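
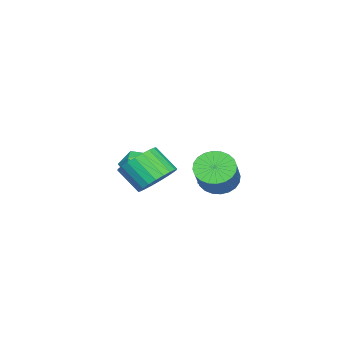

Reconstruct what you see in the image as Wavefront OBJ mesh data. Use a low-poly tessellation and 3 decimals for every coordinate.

v -1.081 -3.487 0.411
v -0.523 -4.148 0.821
v -2.197 -3.792 1.439
v -1.639 -4.453 1.849
v -1.416 -3.525 1.922
v -0.726 -3.337 1.286
v -1.994 -4.603 0.974
v -1.304 -4.415 0.338
v -1.087 -4.837 1.169
v -0.73 -4.171 1.755
v -1.99 -3.769 0.505
v -1.633 -3.103 1.091
v -2.067 -0.333 0.637
v -1.829 -0.907 1.201
v -1.992 0.354 1.303
v -1.753 -0.221 1.868
v -0.787 -0.139 0.292
v -0.548 -0.714 0.857
v -0.711 0.547 0.959
v -0.473 -0.027 1.523
v 1.658 1.175 2.319
v 2.165 0.498 1.933
v 3.63 0.889 3.175
v 3.122 1.565 3.561
v 2.262 0.783 1.73
v 3.726 1.174 2.972
v 2.266 1.128 1.617
v 3.73 1.518 2.859
v 2.177 1.48 1.61
v 3.642 1.87 2.853
v 2.01 1.785 1.712
v 3.474 2.176 2.954
v 1.789 1.998 1.906
v 3.253 2.388 3.148
v 1.547 2.085 2.163
v 3.012 2.475 3.405
v 1.323 2.033 2.443
v 2.788 2.424 3.686
v 1.15 1.851 2.705
v 2.615 2.242 3.947
v 1.054 1.566 2.908
v 2.518 1.957 4.15
v 1.05 1.222 3.021
v 2.514 1.612 4.263
v 1.138 0.87 3.027
v 2.603 1.26 4.27
v 1.306 0.564 2.926
v 2.77 0.955 4.168
v 1.527 0.352 2.732
v 2.991 0.742 3.974
v 1.768 0.265 2.475
v 3.233 0.655 3.717
v 1.992 0.316 2.194
v 3.457 0.707 3.437
v 0.139 -2.324 1.018
v 1.07 -2.008 1.466
v 0.911 -3.099 2.569
v -0.019 -3.416 2.122
v 0.794 -1.762 1.668
v 0.635 -2.854 2.772
v 0.418 -1.603 1.772
v 0.259 -2.694 2.875
v -0 -1.553 1.761
v -0.159 -2.644 2.865
v -0.397 -1.621 1.637
v -0.556 -2.712 2.74
v -0.713 -1.795 1.419
v -0.872 -2.887 2.522
v -0.898 -2.051 1.14
v -1.057 -3.142 2.243
v -0.926 -2.348 0.842
v -1.085 -3.439 1.945
v -0.791 -2.641 0.571
v -0.95 -3.732 1.674
v -0.515 -2.886 0.368
v -0.674 -3.978 1.472
v -0.139 -3.046 0.265
v -0.298 -4.137 1.368
v 0.279 -3.096 0.275
v 0.12 -4.187 1.379
v 0.676 -3.028 0.4
v 0.517 -4.119 1.503
v 0.992 -2.853 0.618
v 0.833 -3.945 1.721
v 1.177 -2.598 0.897
v 1.018 -3.689 2
v 1.205 -2.301 1.195
v 1.046 -3.392 2.298
f 1 12 6
f 1 6 2
f 1 2 8
f 1 8 11
f 1 11 12
f 2 6 10
f 6 12 5
f 12 11 3
f 11 8 7
f 8 2 9
f 4 10 5
f 4 5 3
f 4 3 7
f 4 7 9
f 4 9 10
f 5 10 6
f 3 5 12
f 7 3 11
f 9 7 8
f 10 9 2
f 14 16 13
f 17 14 13
f 13 16 15
f 15 17 13
f 14 20 16
f 18 14 17
f 18 20 14
f 16 20 15
f 19 17 15
f 15 20 19
f 19 18 17
f 20 18 19
f 22 21 25
f 22 25 23
f 23 25 26
f 23 26 24
f 25 21 27
f 25 27 26
f 26 27 28
f 26 28 24
f 27 21 29
f 27 29 28
f 28 29 30
f 28 30 24
f 29 21 31
f 29 31 30
f 30 31 32
f 30 32 24
f 31 21 33
f 31 33 32
f 32 33 34
f 32 34 24
f 33 21 35
f 33 35 34
f 34 35 36
f 34 36 24
f 35 21 37
f 35 37 36
f 36 37 38
f 36 38 24
f 37 21 39
f 37 39 38
f 38 39 40
f 38 40 24
f 39 21 41
f 39 41 40
f 40 41 42
f 40 42 24
f 41 21 43
f 41 43 42
f 42 43 44
f 42 44 24
f 43 21 45
f 43 45 44
f 44 45 46
f 44 46 24
f 45 21 47
f 45 47 46
f 46 47 48
f 46 48 24
f 47 21 49
f 47 49 48
f 48 49 50
f 48 50 24
f 49 21 51
f 49 51 50
f 50 51 52
f 50 52 24
f 51 21 53
f 51 53 52
f 52 53 54
f 52 54 24
f 53 21 22
f 53 22 54
f 54 22 23
f 54 23 24
f 56 55 59
f 56 59 57
f 57 59 60
f 57 60 58
f 59 55 61
f 59 61 60
f 60 61 62
f 60 62 58
f 61 55 63
f 61 63 62
f 62 63 64
f 62 64 58
f 63 55 65
f 63 65 64
f 64 65 66
f 64 66 58
f 65 55 67
f 65 67 66
f 66 67 68
f 66 68 58
f 67 55 69
f 67 69 68
f 68 69 70
f 68 70 58
f 69 55 71
f 69 71 70
f 70 71 72
f 70 72 58
f 71 55 73
f 71 73 72
f 72 73 74
f 72 74 58
f 73 55 75
f 73 75 74
f 74 75 76
f 74 76 58
f 75 55 77
f 75 77 76
f 76 77 78
f 76 78 58
f 77 55 79
f 77 79 78
f 78 79 80
f 78 80 58
f 79 55 81
f 79 81 80
f 80 81 82
f 80 82 58
f 81 55 83
f 81 83 82
f 82 83 84
f 82 84 58
f 83 55 85
f 83 85 84
f 84 85 86
f 84 86 58
f 85 55 87
f 85 87 86
f 86 87 88
f 86 88 58
f 87 55 56
f 87 56 88
f 88 56 57
f 88 57 58



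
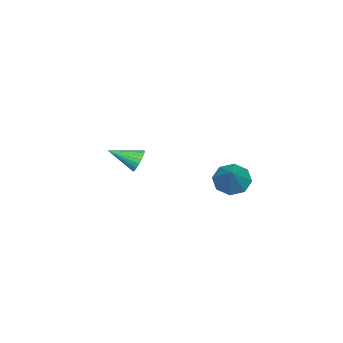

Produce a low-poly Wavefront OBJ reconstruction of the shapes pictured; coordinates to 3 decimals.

v 2.843 2.833 2.468
v 3.371 2.942 1.876
v 4.037 3.267 3.612
v 3.058 3.452 2.009
v 2.62 3.599 2.41
v 2.312 3.297 2.845
v 2.316 2.723 3.059
v 2.629 2.214 2.926
v 3.067 2.067 2.525
v 3.374 2.369 2.09
v 1.038 -1.971 1.49
v 1.243 -1.681 1.974
v 1.422 -3.209 2.07
v 1.02 -1.721 2.036
v 0.801 -1.799 2.014
v 0.617 -1.904 1.912
v 0.498 -2.018 1.746
v 0.461 -2.125 1.542
v 0.512 -2.209 1.329
v 0.643 -2.257 1.141
v 0.834 -2.26 1.006
v 1.057 -2.22 0.945
v 1.276 -2.142 0.967
v 1.46 -2.038 1.068
v 1.579 -1.923 1.234
v 1.616 -1.816 1.439
v 1.565 -1.732 1.652
v 1.434 -1.685 1.84
f 2 1 4
f 2 4 3
f 4 1 5
f 4 5 3
f 5 1 6
f 5 6 3
f 6 1 7
f 6 7 3
f 7 1 8
f 7 8 3
f 8 1 9
f 8 9 3
f 9 1 10
f 9 10 3
f 10 1 2
f 10 2 3
f 12 11 14
f 12 14 13
f 14 11 15
f 14 15 13
f 15 11 16
f 15 16 13
f 16 11 17
f 16 17 13
f 17 11 18
f 17 18 13
f 18 11 19
f 18 19 13
f 19 11 20
f 19 20 13
f 20 11 21
f 20 21 13
f 21 11 22
f 21 22 13
f 22 11 23
f 22 23 13
f 23 11 24
f 23 24 13
f 24 11 25
f 24 25 13
f 25 11 26
f 25 26 13
f 26 11 27
f 26 27 13
f 27 11 28
f 27 28 13
f 28 11 12
f 28 12 13



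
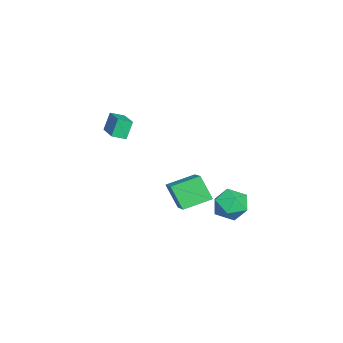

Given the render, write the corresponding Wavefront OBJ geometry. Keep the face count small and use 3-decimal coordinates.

v 2.654 -1.544 -1.15
v 4.455 -0.868 -0.19
v 1.807 -0.05 -0.611
v 3.608 0.625 0.349
v 3.132 -0.745 -2.609
v 4.933 -0.07 -1.649
v 2.285 0.748 -2.07
v 4.086 1.424 -1.11
v 3.164 -4.941 3.188
v 2.721 -4.672 4.314
v 2.857 -4.186 2.886
v 2.413 -3.916 4.012
v 4.867 -4.064 3.648
v 4.423 -3.794 4.774
v 4.559 -3.308 3.346
v 4.116 -3.039 4.472
v -0.658 1.786 -3.561
v -0.004 2.641 -3.01
v 0.984 0.959 -4.23
v 1.638 1.814 -3.679
v 1.045 0.989 -3.022
v 0.03 1.501 -2.609
v 0.95 2.099 -4.631
v -0.065 2.611 -4.218
v 0.99 2.834 -3.671
v 1.049 2.148 -2.677
v -0.069 1.452 -4.563
v -0.01 0.766 -3.569
f 2 4 1
f 5 2 1
f 1 4 3
f 3 5 1
f 2 8 4
f 6 2 5
f 6 8 2
f 4 8 3
f 7 5 3
f 3 8 7
f 7 6 5
f 8 6 7
f 10 12 9
f 13 10 9
f 9 12 11
f 11 13 9
f 10 16 12
f 14 10 13
f 14 16 10
f 12 16 11
f 15 13 11
f 11 16 15
f 15 14 13
f 16 14 15
f 17 28 22
f 17 22 18
f 17 18 24
f 17 24 27
f 17 27 28
f 18 22 26
f 22 28 21
f 28 27 19
f 27 24 23
f 24 18 25
f 20 26 21
f 20 21 19
f 20 19 23
f 20 23 25
f 20 25 26
f 21 26 22
f 19 21 28
f 23 19 27
f 25 23 24
f 26 25 18



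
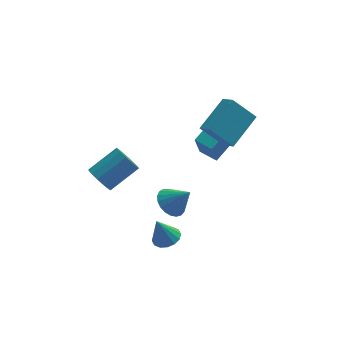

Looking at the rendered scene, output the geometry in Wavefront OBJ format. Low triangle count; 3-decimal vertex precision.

v 1.665 1.297 0.832
v 2.022 0.581 1.327
v 2.945 2.589 1.778
v 3.302 1.873 2.272
v 2.778 1.047 -0.332
v 3.135 0.331 0.162
v 4.058 2.339 0.613
v 4.415 1.623 1.108
v -0.369 -2.548 -3.621
v 0.301 -2.595 -3.392
v -0.831 -2.592 -2.279
v 0.23 -2.234 -3.405
v -0.002 -1.958 -3.475
v -0.332 -1.84 -3.585
v -0.672 -1.911 -3.704
v -0.932 -2.153 -3.801
v -1.04 -2.501 -3.85
v -0.969 -2.861 -3.837
v -0.737 -3.137 -3.767
v -0.407 -3.256 -3.657
v -0.067 -3.184 -3.538
v 0.193 -2.943 -3.441
v 2.628 2.17 -2.538
v 2.269 1.354 -0.872
v 1.897 2.845 -2.365
v 1.538 2.029 -0.699
v 3.922 3.351 -1.681
v 3.563 2.535 -0.015
v 3.191 4.026 -1.508
v 2.832 3.21 0.158
v -0.065 -1.855 -1.679
v 0.414 -1.194 -1.827
v 0.765 -2.225 -0.641
v 0.187 -1.068 -1.6
v -0.084 -1.078 -1.386
v -0.352 -1.223 -1.224
v -0.57 -1.476 -1.14
v -0.701 -1.796 -1.149
v -0.722 -2.125 -1.25
v -0.63 -2.408 -1.425
v -0.439 -2.595 -1.644
v -0.185 -2.654 -1.869
v 0.091 -2.575 -2.061
v 0.339 -2.371 -2.187
v 0.518 -2.078 -2.226
v 0.596 -1.746 -2.169
v 0.559 -1.434 -2.028
v -3 3.047 -4.247
v -2.51 2.878 -4.869
v -1.05 3.524 -3.896
v -1.54 3.693 -3.273
v -2.64 3.271 -4.936
v -1.179 3.917 -3.963
v -2.866 3.605 -4.819
v -1.405 4.25 -3.845
v -3.127 3.788 -4.548
v -1.667 4.434 -3.574
v -3.355 3.773 -4.196
v -1.895 4.419 -3.223
v -3.488 3.564 -3.858
v -2.028 4.21 -2.885
v -3.49 3.216 -3.624
v -2.03 3.862 -2.651
v -3.361 2.823 -3.557
v -1.9 3.469 -2.584
v -3.135 2.49 -3.675
v -1.674 3.135 -2.701
v -2.873 2.306 -3.946
v -1.413 2.952 -2.972
v -2.645 2.321 -4.297
v -1.185 2.967 -3.324
v -2.512 2.53 -4.635
v -1.052 3.176 -3.662
f 2 4 1
f 5 2 1
f 1 4 3
f 3 5 1
f 2 8 4
f 6 2 5
f 6 8 2
f 4 8 3
f 7 5 3
f 3 8 7
f 7 6 5
f 8 6 7
f 10 9 12
f 10 12 11
f 12 9 13
f 12 13 11
f 13 9 14
f 13 14 11
f 14 9 15
f 14 15 11
f 15 9 16
f 15 16 11
f 16 9 17
f 16 17 11
f 17 9 18
f 17 18 11
f 18 9 19
f 18 19 11
f 19 9 20
f 19 20 11
f 20 9 21
f 20 21 11
f 21 9 22
f 21 22 11
f 22 9 10
f 22 10 11
f 24 26 23
f 27 24 23
f 23 26 25
f 25 27 23
f 24 30 26
f 28 24 27
f 28 30 24
f 26 30 25
f 29 27 25
f 25 30 29
f 29 28 27
f 30 28 29
f 32 31 34
f 32 34 33
f 34 31 35
f 34 35 33
f 35 31 36
f 35 36 33
f 36 31 37
f 36 37 33
f 37 31 38
f 37 38 33
f 38 31 39
f 38 39 33
f 39 31 40
f 39 40 33
f 40 31 41
f 40 41 33
f 41 31 42
f 41 42 33
f 42 31 43
f 42 43 33
f 43 31 44
f 43 44 33
f 44 31 45
f 44 45 33
f 45 31 46
f 45 46 33
f 46 31 47
f 46 47 33
f 47 31 32
f 47 32 33
f 49 48 52
f 49 52 50
f 50 52 53
f 50 53 51
f 52 48 54
f 52 54 53
f 53 54 55
f 53 55 51
f 54 48 56
f 54 56 55
f 55 56 57
f 55 57 51
f 56 48 58
f 56 58 57
f 57 58 59
f 57 59 51
f 58 48 60
f 58 60 59
f 59 60 61
f 59 61 51
f 60 48 62
f 60 62 61
f 61 62 63
f 61 63 51
f 62 48 64
f 62 64 63
f 63 64 65
f 63 65 51
f 64 48 66
f 64 66 65
f 65 66 67
f 65 67 51
f 66 48 68
f 66 68 67
f 67 68 69
f 67 69 51
f 68 48 70
f 68 70 69
f 69 70 71
f 69 71 51
f 70 48 72
f 70 72 71
f 71 72 73
f 71 73 51
f 72 48 49
f 72 49 73
f 73 49 50
f 73 50 51



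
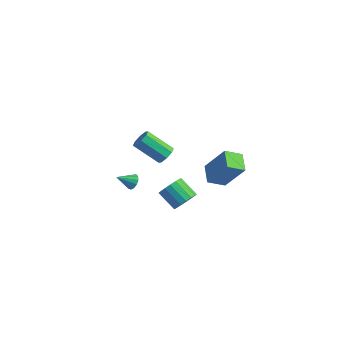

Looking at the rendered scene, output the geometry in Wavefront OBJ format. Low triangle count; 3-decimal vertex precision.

v 2.653 1.834 -0.357
v 3.85 2.19 1.442
v 3.21 2.767 -0.912
v 4.407 3.123 0.887
v 3.573 1.017 -0.807
v 4.77 1.373 0.992
v 4.13 1.95 -1.362
v 5.327 2.306 0.437
v -2.678 4.355 -3.692
v -2.216 4.376 -3.153
v -3.681 3.645 -1.869
v -4.142 3.625 -2.408
v -2.494 4.84 -3.206
v -3.959 4.109 -1.923
v -2.88 5.02 -3.544
v -4.345 4.289 -2.261
v -3.147 4.811 -3.968
v -4.612 4.08 -2.685
v -3.139 4.335 -4.231
v -4.604 3.604 -2.947
v -2.861 3.871 -4.177
v -4.326 3.14 -2.894
v -2.475 3.691 -3.839
v -3.94 2.96 -2.556
v -2.208 3.9 -3.415
v -3.673 3.169 -2.132
v -1.012 -0.392 -2.43
v -0.806 -0.159 -1.952
v -1.548 -1.228 -1.79
v -1.09 -0.019 -2.006
v -1.349 0.003 -2.194
v -1.501 -0.101 -2.458
v -1.498 -0.297 -2.712
v -1.341 -0.524 -2.876
v -1.08 -0.709 -2.899
v -0.797 -0.793 -2.773
v -0.582 -0.751 -2.537
v -0.504 -0.594 -2.268
v -0.588 -0.374 -2.05
v 1.415 1.55 -4.126
v 1.85 1.112 -3.528
v 0.641 1.072 -2.676
v 0.205 1.51 -3.274
v 1.91 1.505 -3.425
v 0.701 1.466 -2.572
v 1.857 1.91 -3.482
v 0.648 1.87 -2.63
v 1.702 2.231 -3.687
v 0.493 2.192 -2.835
v 1.481 2.397 -3.993
v 0.272 2.357 -3.14
v 1.245 2.368 -4.329
v 0.036 2.329 -3.476
v 1.048 2.152 -4.618
v -0.161 2.113 -3.766
v 0.935 1.798 -4.795
v -0.274 1.759 -3.943
v 0.932 1.387 -4.819
v -0.278 1.348 -3.967
v 1.039 1.013 -4.684
v -0.17 0.974 -3.831
v 1.232 0.763 -4.421
v 0.023 0.723 -3.569
v 1.468 0.692 -4.091
v 0.258 0.653 -3.238
v 1.691 0.818 -3.768
v 0.481 0.779 -2.916
f 2 4 1
f 5 2 1
f 1 4 3
f 3 5 1
f 2 8 4
f 6 2 5
f 6 8 2
f 4 8 3
f 7 5 3
f 3 8 7
f 7 6 5
f 8 6 7
f 10 9 13
f 10 13 11
f 11 13 14
f 11 14 12
f 13 9 15
f 13 15 14
f 14 15 16
f 14 16 12
f 15 9 17
f 15 17 16
f 16 17 18
f 16 18 12
f 17 9 19
f 17 19 18
f 18 19 20
f 18 20 12
f 19 9 21
f 19 21 20
f 20 21 22
f 20 22 12
f 21 9 23
f 21 23 22
f 22 23 24
f 22 24 12
f 23 9 25
f 23 25 24
f 24 25 26
f 24 26 12
f 25 9 10
f 25 10 26
f 26 10 11
f 26 11 12
f 28 27 30
f 28 30 29
f 30 27 31
f 30 31 29
f 31 27 32
f 31 32 29
f 32 27 33
f 32 33 29
f 33 27 34
f 33 34 29
f 34 27 35
f 34 35 29
f 35 27 36
f 35 36 29
f 36 27 37
f 36 37 29
f 37 27 38
f 37 38 29
f 38 27 39
f 38 39 29
f 39 27 28
f 39 28 29
f 41 40 44
f 41 44 42
f 42 44 45
f 42 45 43
f 44 40 46
f 44 46 45
f 45 46 47
f 45 47 43
f 46 40 48
f 46 48 47
f 47 48 49
f 47 49 43
f 48 40 50
f 48 50 49
f 49 50 51
f 49 51 43
f 50 40 52
f 50 52 51
f 51 52 53
f 51 53 43
f 52 40 54
f 52 54 53
f 53 54 55
f 53 55 43
f 54 40 56
f 54 56 55
f 55 56 57
f 55 57 43
f 56 40 58
f 56 58 57
f 57 58 59
f 57 59 43
f 58 40 60
f 58 60 59
f 59 60 61
f 59 61 43
f 60 40 62
f 60 62 61
f 61 62 63
f 61 63 43
f 62 40 64
f 62 64 63
f 63 64 65
f 63 65 43
f 64 40 66
f 64 66 65
f 65 66 67
f 65 67 43
f 66 40 41
f 66 41 67
f 67 41 42
f 67 42 43



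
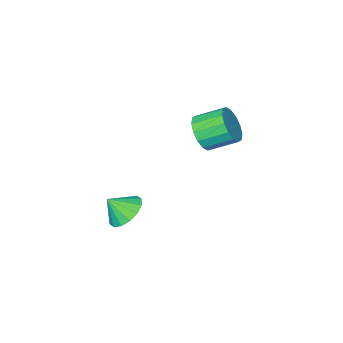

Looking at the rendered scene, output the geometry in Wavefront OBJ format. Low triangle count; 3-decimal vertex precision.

v -0.174 1.426 1.532
v 0.342 1.366 2.339
v -0.61 2.275 3.015
v -1.126 2.334 2.208
v 0.535 1.752 2.092
v -0.418 2.66 2.768
v 0.537 2.05 1.694
v -0.415 2.959 2.37
v 0.349 2.181 1.253
v -0.603 3.09 1.929
v 0.021 2.109 0.887
v -0.931 3.018 1.563
v -0.359 1.855 0.694
v -1.312 2.764 1.37
v -0.69 1.485 0.725
v -1.642 2.394 1.401
v -0.882 1.1 0.972
v -1.835 2.008 1.648
v -0.885 0.801 1.37
v -1.837 1.71 2.046
v -0.697 0.67 1.811
v -1.649 1.579 2.487
v -0.369 0.742 2.177
v -1.321 1.651 2.853
v 0.012 0.996 2.37
v -0.941 1.905 3.046
v 2.599 -0.441 -3.603
v 3.317 -0.659 -4.263
v 3.281 -0.879 -2.717
v 3.422 -0.177 -4.106
v 3.306 0.234 -3.813
v 3 0.464 -3.465
v 2.587 0.452 -3.153
v 2.177 0.2 -2.961
v 1.881 -0.224 -2.942
v 1.776 -0.706 -3.099
v 1.892 -1.117 -3.392
v 2.198 -1.347 -3.741
v 2.611 -1.334 -4.053
v 3.02 -1.083 -4.244
f 2 1 5
f 2 5 3
f 3 5 6
f 3 6 4
f 5 1 7
f 5 7 6
f 6 7 8
f 6 8 4
f 7 1 9
f 7 9 8
f 8 9 10
f 8 10 4
f 9 1 11
f 9 11 10
f 10 11 12
f 10 12 4
f 11 1 13
f 11 13 12
f 12 13 14
f 12 14 4
f 13 1 15
f 13 15 14
f 14 15 16
f 14 16 4
f 15 1 17
f 15 17 16
f 16 17 18
f 16 18 4
f 17 1 19
f 17 19 18
f 18 19 20
f 18 20 4
f 19 1 21
f 19 21 20
f 20 21 22
f 20 22 4
f 21 1 23
f 21 23 22
f 22 23 24
f 22 24 4
f 23 1 25
f 23 25 24
f 24 25 26
f 24 26 4
f 25 1 2
f 25 2 26
f 26 2 3
f 26 3 4
f 28 27 30
f 28 30 29
f 30 27 31
f 30 31 29
f 31 27 32
f 31 32 29
f 32 27 33
f 32 33 29
f 33 27 34
f 33 34 29
f 34 27 35
f 34 35 29
f 35 27 36
f 35 36 29
f 36 27 37
f 36 37 29
f 37 27 38
f 37 38 29
f 38 27 39
f 38 39 29
f 39 27 40
f 39 40 29
f 40 27 28
f 40 28 29



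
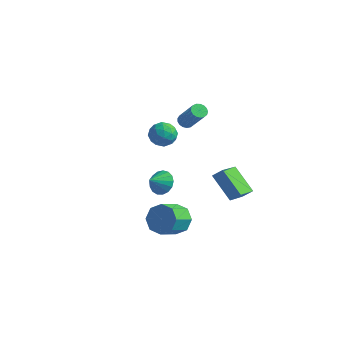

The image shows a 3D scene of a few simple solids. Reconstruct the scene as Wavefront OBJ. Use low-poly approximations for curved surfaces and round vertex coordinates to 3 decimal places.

v -0.351 3.054 1.483
v -0.004 3.455 1.305
v 1.279 3.088 2.978
v 0.931 2.686 3.157
v -0.175 3.585 1.465
v 1.107 3.217 3.138
v -0.387 3.593 1.629
v 0.896 3.226 3.302
v -0.59 3.478 1.76
v 0.692 3.11 3.433
v -0.739 3.265 1.827
v 0.543 2.898 3.5
v -0.799 3.004 1.816
v 0.483 2.637 3.489
v -0.757 2.755 1.728
v 0.526 2.387 3.402
v -0.621 2.574 1.585
v 0.662 2.206 3.258
v -0.424 2.502 1.418
v 0.859 2.135 3.091
v -0.21 2.557 1.266
v 1.073 2.19 2.939
v -0.028 2.726 1.164
v 1.254 2.359 2.837
v 0.079 2.97 1.135
v 1.362 2.603 2.808
v 0.088 3.233 1.186
v 1.371 2.866 2.859
v 1.495 -1.095 2.502
v 1.875 -1.507 3.251
v 0.205 -0.893 3.269
v 0.585 -1.305 4.018
v 0.891 -0.465 3.74
v 1.688 -0.59 3.266
v 0.392 -1.81 3.254
v 1.189 -1.935 2.78
v 1.194 -1.949 3.716
v 1.502 -1.118 4.016
v 0.578 -1.282 2.504
v 0.886 -0.451 2.804
v 1.798 -1.319 2.809
v 0.282 -1.081 3.711
v 0.461 -0.588 3.547
v 0.685 -0.83 3.987
v 1.688 -0.78 2.818
v 1.912 -1.022 3.258
v 1.333 -0.41 3.546
v 0.168 -1.378 3.262
v 0.392 -1.62 3.702
v 1.395 -1.57 2.533
v 1.619 -1.812 2.973
v 0.747 -1.99 2.974
v 1.621 -1.821 3.523
v 0.863 -1.702 3.973
v 0.749 -1.999 3.524
v 1.218 -2.072 3.246
v 1.803 -1.332 3.699
v 1.044 -1.213 4.15
v 1.224 -0.72 3.986
v 1.693 -0.793 3.708
v 1.402 -1.592 3.972
v 1.036 -1.187 2.37
v 0.277 -1.068 2.821
v 0.387 -1.607 2.812
v 0.856 -1.68 2.534
v 1.217 -0.698 2.547
v 0.459 -0.579 2.997
v 0.862 -0.328 3.274
v 1.331 -0.401 2.996
v 0.678 -0.808 2.548
v -1.254 1.737 -3.923
v -0.753 1.194 -4.504
v -1.466 0.743 -3.177
v -0.448 1.349 -4.211
v -0.328 1.593 -3.853
v -0.42 1.869 -3.51
v -0.704 2.116 -3.262
v -1.113 2.275 -3.166
v -1.555 2.312 -3.243
v -1.928 2.216 -3.476
v -2.147 2.011 -3.811
v -2.161 1.742 -4.172
v -1.968 1.473 -4.476
v -1.611 1.264 -4.653
v -1.173 1.163 -4.663
v 3.412 -3.106 -2.179
v 4.378 -3.387 -2.545
v 4.293 -4.794 -1.687
v 3.328 -4.514 -1.321
v 4.419 -2.963 -1.845
v 4.334 -4.371 -0.988
v 3.87 -2.623 -1.341
v 3.786 -4.031 -0.484
v 3.053 -2.566 -1.327
v 2.969 -3.974 -0.47
v 2.447 -2.826 -1.813
v 2.362 -4.233 -0.955
v 2.406 -3.249 -2.512
v 2.321 -4.657 -1.655
v 2.954 -3.589 -3.016
v 2.87 -4.997 -2.159
v 3.771 -3.646 -3.03
v 3.687 -5.054 -2.173
v 3.404 2.501 -3.992
v 1.768 2.909 -2.642
v 3.129 4.3 -4.869
v 1.493 4.708 -3.519
v 3.947 2.852 -3.441
v 2.311 3.26 -2.091
v 3.672 4.651 -4.318
v 2.036 5.059 -2.968
f 2 1 5
f 2 5 3
f 3 5 6
f 3 6 4
f 5 1 7
f 5 7 6
f 6 7 8
f 6 8 4
f 7 1 9
f 7 9 8
f 8 9 10
f 8 10 4
f 9 1 11
f 9 11 10
f 10 11 12
f 10 12 4
f 11 1 13
f 11 13 12
f 12 13 14
f 12 14 4
f 13 1 15
f 13 15 14
f 14 15 16
f 14 16 4
f 15 1 17
f 15 17 16
f 16 17 18
f 16 18 4
f 17 1 19
f 17 19 18
f 18 19 20
f 18 20 4
f 19 1 21
f 19 21 20
f 20 21 22
f 20 22 4
f 21 1 23
f 21 23 22
f 22 23 24
f 22 24 4
f 23 1 25
f 23 25 24
f 24 25 26
f 24 26 4
f 25 1 27
f 25 27 26
f 26 27 28
f 26 28 4
f 27 1 2
f 27 2 28
f 28 2 3
f 28 3 4
f 29 66 45
f 66 40 69
f 45 69 34
f 66 69 45
f 29 45 41
f 45 34 46
f 41 46 30
f 45 46 41
f 29 41 50
f 41 30 51
f 50 51 36
f 41 51 50
f 29 50 62
f 50 36 65
f 62 65 39
f 50 65 62
f 29 62 66
f 62 39 70
f 66 70 40
f 62 70 66
f 30 46 57
f 46 34 60
f 57 60 38
f 46 60 57
f 34 69 47
f 69 40 68
f 47 68 33
f 69 68 47
f 40 70 67
f 70 39 63
f 67 63 31
f 70 63 67
f 39 65 64
f 65 36 52
f 64 52 35
f 65 52 64
f 36 51 56
f 51 30 53
f 56 53 37
f 51 53 56
f 32 58 44
f 58 38 59
f 44 59 33
f 58 59 44
f 32 44 42
f 44 33 43
f 42 43 31
f 44 43 42
f 32 42 49
f 42 31 48
f 49 48 35
f 42 48 49
f 32 49 54
f 49 35 55
f 54 55 37
f 49 55 54
f 32 54 58
f 54 37 61
f 58 61 38
f 54 61 58
f 33 59 47
f 59 38 60
f 47 60 34
f 59 60 47
f 31 43 67
f 43 33 68
f 67 68 40
f 43 68 67
f 35 48 64
f 48 31 63
f 64 63 39
f 48 63 64
f 37 55 56
f 55 35 52
f 56 52 36
f 55 52 56
f 38 61 57
f 61 37 53
f 57 53 30
f 61 53 57
f 72 71 74
f 72 74 73
f 74 71 75
f 74 75 73
f 75 71 76
f 75 76 73
f 76 71 77
f 76 77 73
f 77 71 78
f 77 78 73
f 78 71 79
f 78 79 73
f 79 71 80
f 79 80 73
f 80 71 81
f 80 81 73
f 81 71 82
f 81 82 73
f 82 71 83
f 82 83 73
f 83 71 84
f 83 84 73
f 84 71 85
f 84 85 73
f 85 71 72
f 85 72 73
f 87 86 90
f 87 90 88
f 88 90 91
f 88 91 89
f 90 86 92
f 90 92 91
f 91 92 93
f 91 93 89
f 92 86 94
f 92 94 93
f 93 94 95
f 93 95 89
f 94 86 96
f 94 96 95
f 95 96 97
f 95 97 89
f 96 86 98
f 96 98 97
f 97 98 99
f 97 99 89
f 98 86 100
f 98 100 99
f 99 100 101
f 99 101 89
f 100 86 102
f 100 102 101
f 101 102 103
f 101 103 89
f 102 86 87
f 102 87 103
f 103 87 88
f 103 88 89
f 105 107 104
f 108 105 104
f 104 107 106
f 106 108 104
f 105 111 107
f 109 105 108
f 109 111 105
f 107 111 106
f 110 108 106
f 106 111 110
f 110 109 108
f 111 109 110



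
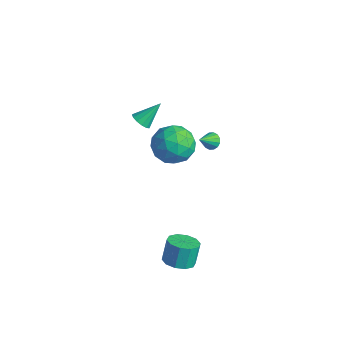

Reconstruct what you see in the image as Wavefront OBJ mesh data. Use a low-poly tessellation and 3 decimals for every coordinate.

v -3.006 0.699 0.186
v -2.55 0.406 0.392
v -2.774 1.741 1.154
v -2.435 0.601 0.156
v -2.502 0.826 -0.071
v -2.729 1.012 -0.216
v -3.043 1.098 -0.234
v -3.346 1.058 -0.118
v -3.541 0.904 0.095
v -3.566 0.685 0.336
v -3.413 0.471 0.53
v -3.131 0.329 0.615
v -2.809 0.305 0.563
v 0.26 0.47 1.555
v 1.287 0.663 1.972
v 0.333 -1.243 2.168
v 1.36 -1.05 2.585
v 0.462 -0.553 3.047
v 0.417 0.505 2.668
v 1.203 -1.085 1.472
v 1.158 -0.027 1.093
v 1.87 -0.298 1.921
v 1.412 0.031 2.894
v 0.208 -0.611 1.246
v -0.25 -0.282 2.219
v 0.767 0.717 1.71
v 0.853 -1.297 2.43
v 0.325 -1.005 2.702
v 0.929 -0.891 2.947
v 0.256 0.624 2.119
v 0.859 0.738 2.364
v 0.375 0.023 2.996
v 0.761 -1.318 1.776
v 1.364 -1.204 2.021
v 0.691 0.311 1.193
v 1.295 0.425 1.438
v 1.245 -0.603 1.144
v 1.713 0.265 1.925
v 1.756 -0.741 2.285
v 1.664 -0.762 1.631
v 1.637 -0.14 1.408
v 1.444 0.459 2.497
v 1.487 -0.548 2.857
v 0.959 -0.256 3.129
v 0.933 0.366 2.906
v 1.787 -0.106 2.467
v 0.133 -0.032 1.283
v 0.176 -1.039 1.643
v 0.687 -0.946 1.234
v 0.661 -0.324 1.011
v -0.136 0.161 1.855
v -0.093 -0.845 2.215
v -0.017 -0.44 2.732
v -0.044 0.182 2.509
v -0.167 -0.474 1.673
v -0.366 2.972 -0.738
v 0.035 2.804 -0.986
v -0.274 2.128 -0.022
v 0.13 2.966 -0.808
v 0.091 3.129 -0.611
v -0.069 3.25 -0.448
v -0.309 3.297 -0.363
v -0.564 3.256 -0.378
v -0.766 3.139 -0.49
v -0.861 2.977 -0.669
v -0.823 2.814 -0.866
v -0.662 2.693 -1.029
v -0.422 2.646 -1.114
v -0.167 2.687 -1.098
v 3.61 -2.153 -3.603
v 4.061 -2.733 -3.288
v 3.861 -2.288 -2.181
v 3.41 -1.707 -2.497
v 4.355 -2.349 -3.39
v 4.156 -1.903 -2.283
v 4.365 -1.89 -3.573
v 4.165 -1.444 -2.466
v 4.086 -1.531 -3.768
v 3.886 -1.086 -2.661
v 3.625 -1.41 -3.9
v 3.425 -0.964 -2.793
v 3.159 -1.572 -3.919
v 2.959 -1.127 -2.812
v 2.864 -1.957 -3.817
v 2.665 -1.511 -2.71
v 2.855 -2.416 -3.634
v 2.655 -1.97 -2.527
v 3.134 -2.774 -3.439
v 2.934 -2.329 -2.332
v 3.595 -2.896 -3.307
v 3.395 -2.45 -2.2
f 2 1 4
f 2 4 3
f 4 1 5
f 4 5 3
f 5 1 6
f 5 6 3
f 6 1 7
f 6 7 3
f 7 1 8
f 7 8 3
f 8 1 9
f 8 9 3
f 9 1 10
f 9 10 3
f 10 1 11
f 10 11 3
f 11 1 12
f 11 12 3
f 12 1 13
f 12 13 3
f 13 1 2
f 13 2 3
f 14 51 30
f 51 25 54
f 30 54 19
f 51 54 30
f 14 30 26
f 30 19 31
f 26 31 15
f 30 31 26
f 14 26 35
f 26 15 36
f 35 36 21
f 26 36 35
f 14 35 47
f 35 21 50
f 47 50 24
f 35 50 47
f 14 47 51
f 47 24 55
f 51 55 25
f 47 55 51
f 15 31 42
f 31 19 45
f 42 45 23
f 31 45 42
f 19 54 32
f 54 25 53
f 32 53 18
f 54 53 32
f 25 55 52
f 55 24 48
f 52 48 16
f 55 48 52
f 24 50 49
f 50 21 37
f 49 37 20
f 50 37 49
f 21 36 41
f 36 15 38
f 41 38 22
f 36 38 41
f 17 43 29
f 43 23 44
f 29 44 18
f 43 44 29
f 17 29 27
f 29 18 28
f 27 28 16
f 29 28 27
f 17 27 34
f 27 16 33
f 34 33 20
f 27 33 34
f 17 34 39
f 34 20 40
f 39 40 22
f 34 40 39
f 17 39 43
f 39 22 46
f 43 46 23
f 39 46 43
f 18 44 32
f 44 23 45
f 32 45 19
f 44 45 32
f 16 28 52
f 28 18 53
f 52 53 25
f 28 53 52
f 20 33 49
f 33 16 48
f 49 48 24
f 33 48 49
f 22 40 41
f 40 20 37
f 41 37 21
f 40 37 41
f 23 46 42
f 46 22 38
f 42 38 15
f 46 38 42
f 57 56 59
f 57 59 58
f 59 56 60
f 59 60 58
f 60 56 61
f 60 61 58
f 61 56 62
f 61 62 58
f 62 56 63
f 62 63 58
f 63 56 64
f 63 64 58
f 64 56 65
f 64 65 58
f 65 56 66
f 65 66 58
f 66 56 67
f 66 67 58
f 67 56 68
f 67 68 58
f 68 56 69
f 68 69 58
f 69 56 57
f 69 57 58
f 71 70 74
f 71 74 72
f 72 74 75
f 72 75 73
f 74 70 76
f 74 76 75
f 75 76 77
f 75 77 73
f 76 70 78
f 76 78 77
f 77 78 79
f 77 79 73
f 78 70 80
f 78 80 79
f 79 80 81
f 79 81 73
f 80 70 82
f 80 82 81
f 81 82 83
f 81 83 73
f 82 70 84
f 82 84 83
f 83 84 85
f 83 85 73
f 84 70 86
f 84 86 85
f 85 86 87
f 85 87 73
f 86 70 88
f 86 88 87
f 87 88 89
f 87 89 73
f 88 70 90
f 88 90 89
f 89 90 91
f 89 91 73
f 90 70 71
f 90 71 91
f 91 71 72
f 91 72 73



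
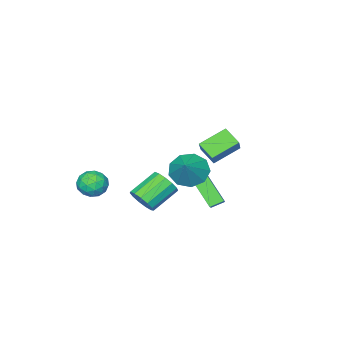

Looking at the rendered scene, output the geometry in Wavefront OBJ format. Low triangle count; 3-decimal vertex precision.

v -2.029 0.254 0.069
v -2.026 -0.722 0.75
v -3.476 0.825 0.892
v -3.473 -0.151 1.573
v -1.067 1.051 1.207
v -1.064 0.075 1.888
v -2.514 1.622 2.03
v -2.511 0.646 2.711
v 2.185 -3.474 -1.416
v 2.967 -3.421 -1.927
v 2.833 -4.519 -0.533
v 3.615 -4.466 -1.044
v 3.36 -3.747 -0.501
v 2.96 -3.101 -1.047
v 2.84 -4.839 -1.413
v 2.44 -4.193 -1.959
v 3.372 -4.264 -1.925
v 3.694 -3.589 -1.361
v 2.106 -4.351 -1.099
v 2.428 -3.676 -0.535
v 2.519 -3.356 -1.749
v 3.281 -4.584 -0.711
v 3.131 -4.162 -0.392
v 3.591 -4.131 -0.692
v 2.515 -3.168 -1.232
v 2.975 -3.136 -1.532
v 3.206 -3.328 -0.695
v 2.825 -4.804 -0.928
v 3.285 -4.772 -1.228
v 2.209 -3.809 -1.768
v 2.669 -3.778 -2.068
v 2.594 -4.612 -1.765
v 3.217 -3.82 -2.048
v 3.598 -4.435 -1.529
v 3.142 -4.654 -1.746
v 2.907 -4.274 -2.066
v 3.406 -3.423 -1.717
v 3.787 -4.038 -1.198
v 3.637 -3.615 -0.879
v 3.402 -3.236 -1.2
v 3.644 -3.919 -1.716
v 2.013 -3.902 -1.262
v 2.394 -4.517 -0.743
v 2.398 -4.704 -1.26
v 2.163 -4.325 -1.581
v 2.202 -3.505 -0.931
v 2.583 -4.12 -0.412
v 2.893 -3.666 -0.394
v 2.658 -3.286 -0.714
v 2.156 -4.021 -0.744
v 1.588 -1.568 -2.122
v 1.9 -2.096 -1.477
v 0.304 -1.86 -0.512
v -0.008 -1.332 -1.158
v 2.041 -1.629 -1.359
v 0.445 -1.393 -0.394
v 2.038 -1.144 -1.483
v 0.442 -0.907 -0.518
v 1.892 -0.792 -1.81
v 0.296 -0.556 -0.845
v 1.65 -0.688 -2.236
v 0.054 -0.451 -1.271
v 1.388 -0.862 -2.626
v -0.208 -0.626 -1.661
v 1.19 -1.261 -2.857
v -0.406 -1.025 -1.892
v 1.118 -1.758 -2.854
v -0.478 -1.521 -1.889
v 1.195 -2.194 -2.619
v -0.401 -1.957 -1.654
v 1.397 -2.431 -2.226
v -0.199 -2.195 -1.261
v 1.66 -2.395 -1.801
v 0.064 -2.158 -0.836
v -1.565 -0.885 -1.459
v -2.215 -0.471 -1.099
v -1.422 0.66 -2.977
v -2.072 1.073 -2.617
v -0.968 -0.413 -0.923
v -1.618 0 -0.563
v -0.825 1.131 -2.441
v -1.475 1.545 -2.081
v 2.709 3.073 2.717
v 3.14 3.656 1.916
v 3.771 3.807 3.823
v 2.573 4.021 2.218
v 2.07 3.943 2.753
v 1.866 3.458 3.271
v 2.056 2.792 3.53
v 2.552 2.258 3.408
v 3.121 2.106 2.963
v 3.498 2.405 2.403
v 3.505 3.018 1.989
f 2 4 1
f 5 2 1
f 1 4 3
f 3 5 1
f 2 8 4
f 6 2 5
f 6 8 2
f 4 8 3
f 7 5 3
f 3 8 7
f 7 6 5
f 8 6 7
f 9 46 25
f 46 20 49
f 25 49 14
f 46 49 25
f 9 25 21
f 25 14 26
f 21 26 10
f 25 26 21
f 9 21 30
f 21 10 31
f 30 31 16
f 21 31 30
f 9 30 42
f 30 16 45
f 42 45 19
f 30 45 42
f 9 42 46
f 42 19 50
f 46 50 20
f 42 50 46
f 10 26 37
f 26 14 40
f 37 40 18
f 26 40 37
f 14 49 27
f 49 20 48
f 27 48 13
f 49 48 27
f 20 50 47
f 50 19 43
f 47 43 11
f 50 43 47
f 19 45 44
f 45 16 32
f 44 32 15
f 45 32 44
f 16 31 36
f 31 10 33
f 36 33 17
f 31 33 36
f 12 38 24
f 38 18 39
f 24 39 13
f 38 39 24
f 12 24 22
f 24 13 23
f 22 23 11
f 24 23 22
f 12 22 29
f 22 11 28
f 29 28 15
f 22 28 29
f 12 29 34
f 29 15 35
f 34 35 17
f 29 35 34
f 12 34 38
f 34 17 41
f 38 41 18
f 34 41 38
f 13 39 27
f 39 18 40
f 27 40 14
f 39 40 27
f 11 23 47
f 23 13 48
f 47 48 20
f 23 48 47
f 15 28 44
f 28 11 43
f 44 43 19
f 28 43 44
f 17 35 36
f 35 15 32
f 36 32 16
f 35 32 36
f 18 41 37
f 41 17 33
f 37 33 10
f 41 33 37
f 52 51 55
f 52 55 53
f 53 55 56
f 53 56 54
f 55 51 57
f 55 57 56
f 56 57 58
f 56 58 54
f 57 51 59
f 57 59 58
f 58 59 60
f 58 60 54
f 59 51 61
f 59 61 60
f 60 61 62
f 60 62 54
f 61 51 63
f 61 63 62
f 62 63 64
f 62 64 54
f 63 51 65
f 63 65 64
f 64 65 66
f 64 66 54
f 65 51 67
f 65 67 66
f 66 67 68
f 66 68 54
f 67 51 69
f 67 69 68
f 68 69 70
f 68 70 54
f 69 51 71
f 69 71 70
f 70 71 72
f 70 72 54
f 71 51 73
f 71 73 72
f 72 73 74
f 72 74 54
f 73 51 52
f 73 52 74
f 74 52 53
f 74 53 54
f 76 78 75
f 79 76 75
f 75 78 77
f 77 79 75
f 76 82 78
f 80 76 79
f 80 82 76
f 78 82 77
f 81 79 77
f 77 82 81
f 81 80 79
f 82 80 81
f 84 83 86
f 84 86 85
f 86 83 87
f 86 87 85
f 87 83 88
f 87 88 85
f 88 83 89
f 88 89 85
f 89 83 90
f 89 90 85
f 90 83 91
f 90 91 85
f 91 83 92
f 91 92 85
f 92 83 93
f 92 93 85
f 93 83 84
f 93 84 85



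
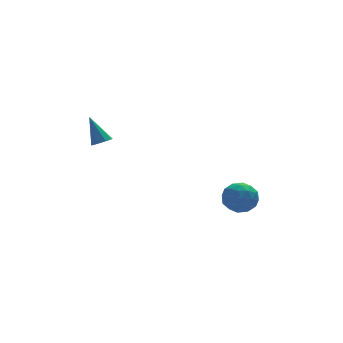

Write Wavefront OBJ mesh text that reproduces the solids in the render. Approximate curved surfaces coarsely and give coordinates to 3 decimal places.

v 3.541 -2.903 -2.624
v 4.298 -3.435 -2.63
v 2.682 -4.125 -2.73
v 3.439 -4.657 -2.736
v 3.198 -4.204 -1.966
v 3.729 -3.449 -1.901
v 3.251 -4.111 -3.459
v 3.782 -3.356 -3.394
v 4.119 -4.181 -3.147
v 4.086 -4.239 -2.224
v 2.894 -3.321 -3.136
v 2.861 -3.379 -2.213
v 3.995 -3.062 -2.618
v 2.985 -4.498 -2.742
v 2.844 -4.232 -2.29
v 3.289 -4.545 -2.294
v 3.66 -3.07 -2.189
v 4.105 -3.382 -2.193
v 3.459 -3.835 -1.802
v 2.875 -4.178 -3.167
v 3.32 -4.49 -3.171
v 3.691 -3.015 -3.066
v 4.136 -3.328 -3.07
v 3.521 -3.725 -3.558
v 4.335 -3.813 -2.925
v 3.83 -4.531 -2.987
v 3.719 -4.211 -3.412
v 4.031 -3.767 -3.374
v 4.316 -3.847 -2.383
v 3.811 -4.565 -2.445
v 3.669 -4.299 -1.992
v 3.981 -3.855 -1.954
v 4.21 -4.286 -2.686
v 3.169 -2.995 -2.915
v 2.664 -3.713 -2.977
v 2.999 -3.705 -3.406
v 3.311 -3.261 -3.368
v 3.15 -3.029 -2.373
v 2.645 -3.747 -2.435
v 2.949 -3.793 -1.986
v 3.261 -3.349 -1.948
v 2.77 -3.274 -2.674
v -2.776 -2.877 1.364
v -2.415 -3.144 1.627
v -3.144 -2.103 2.656
v -2.272 -2.848 1.491
v -2.365 -2.566 1.295
v -2.65 -2.429 1.132
v -2.994 -2.502 1.077
v -3.236 -2.75 1.157
v -3.262 -3.058 1.334
v -3.061 -3.281 1.525
v -2.727 -3.315 1.641
f 1 38 17
f 38 12 41
f 17 41 6
f 38 41 17
f 1 17 13
f 17 6 18
f 13 18 2
f 17 18 13
f 1 13 22
f 13 2 23
f 22 23 8
f 13 23 22
f 1 22 34
f 22 8 37
f 34 37 11
f 22 37 34
f 1 34 38
f 34 11 42
f 38 42 12
f 34 42 38
f 2 18 29
f 18 6 32
f 29 32 10
f 18 32 29
f 6 41 19
f 41 12 40
f 19 40 5
f 41 40 19
f 12 42 39
f 42 11 35
f 39 35 3
f 42 35 39
f 11 37 36
f 37 8 24
f 36 24 7
f 37 24 36
f 8 23 28
f 23 2 25
f 28 25 9
f 23 25 28
f 4 30 16
f 30 10 31
f 16 31 5
f 30 31 16
f 4 16 14
f 16 5 15
f 14 15 3
f 16 15 14
f 4 14 21
f 14 3 20
f 21 20 7
f 14 20 21
f 4 21 26
f 21 7 27
f 26 27 9
f 21 27 26
f 4 26 30
f 26 9 33
f 30 33 10
f 26 33 30
f 5 31 19
f 31 10 32
f 19 32 6
f 31 32 19
f 3 15 39
f 15 5 40
f 39 40 12
f 15 40 39
f 7 20 36
f 20 3 35
f 36 35 11
f 20 35 36
f 9 27 28
f 27 7 24
f 28 24 8
f 27 24 28
f 10 33 29
f 33 9 25
f 29 25 2
f 33 25 29
f 44 43 46
f 44 46 45
f 46 43 47
f 46 47 45
f 47 43 48
f 47 48 45
f 48 43 49
f 48 49 45
f 49 43 50
f 49 50 45
f 50 43 51
f 50 51 45
f 51 43 52
f 51 52 45
f 52 43 53
f 52 53 45
f 53 43 44
f 53 44 45



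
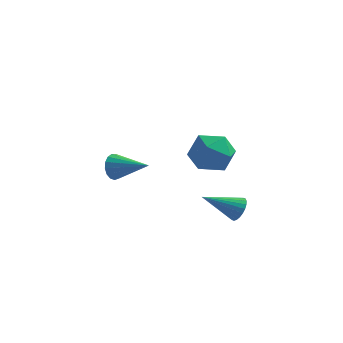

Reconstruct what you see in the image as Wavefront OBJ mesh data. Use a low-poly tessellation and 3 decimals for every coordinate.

v 1.926 0.772 2.175
v 2.882 0.589 2.893
v 0.978 -0.689 3.067
v 1.934 -0.872 3.785
v 1.271 0.133 3.905
v 1.857 1.035 3.353
v 2.003 -1.135 2.607
v 2.589 -0.233 2.055
v 2.93 -0.59 3.159
v 2.478 0.194 3.961
v 1.382 -0.294 1.999
v 0.93 0.49 2.801
v 3.631 -1.767 0.585
v 3.867 -1.51 1.157
v 2.129 -2.413 1.495
v 3.725 -1.31 1.066
v 3.569 -1.18 0.901
v 3.423 -1.139 0.689
v 3.308 -1.193 0.46
v 3.242 -1.335 0.251
v 3.236 -1.543 0.093
v 3.289 -1.785 0.009
v 3.395 -2.024 0.013
v 3.536 -2.224 0.105
v 3.692 -2.355 0.269
v 3.838 -2.396 0.482
v 3.953 -2.341 0.71
v 4.019 -2.199 0.92
v 4.025 -1.991 1.078
v 3.972 -1.75 1.162
v -3.249 1.824 0.249
v -2.972 2.151 -0.391
v -1.451 1.436 0.831
v -2.989 2.429 -0.15
v -3.067 2.569 0.182
v -3.186 2.539 0.529
v -3.319 2.344 0.813
v -3.437 2.031 0.967
v -3.511 1.67 0.957
v -3.526 1.345 0.784
v -3.477 1.129 0.489
v -3.376 1.073 0.139
v -3.246 1.189 -0.185
v -3.117 1.45 -0.411
v -3.018 1.797 -0.485
f 1 12 6
f 1 6 2
f 1 2 8
f 1 8 11
f 1 11 12
f 2 6 10
f 6 12 5
f 12 11 3
f 11 8 7
f 8 2 9
f 4 10 5
f 4 5 3
f 4 3 7
f 4 7 9
f 4 9 10
f 5 10 6
f 3 5 12
f 7 3 11
f 9 7 8
f 10 9 2
f 14 13 16
f 14 16 15
f 16 13 17
f 16 17 15
f 17 13 18
f 17 18 15
f 18 13 19
f 18 19 15
f 19 13 20
f 19 20 15
f 20 13 21
f 20 21 15
f 21 13 22
f 21 22 15
f 22 13 23
f 22 23 15
f 23 13 24
f 23 24 15
f 24 13 25
f 24 25 15
f 25 13 26
f 25 26 15
f 26 13 27
f 26 27 15
f 27 13 28
f 27 28 15
f 28 13 29
f 28 29 15
f 29 13 30
f 29 30 15
f 30 13 14
f 30 14 15
f 32 31 34
f 32 34 33
f 34 31 35
f 34 35 33
f 35 31 36
f 35 36 33
f 36 31 37
f 36 37 33
f 37 31 38
f 37 38 33
f 38 31 39
f 38 39 33
f 39 31 40
f 39 40 33
f 40 31 41
f 40 41 33
f 41 31 42
f 41 42 33
f 42 31 43
f 42 43 33
f 43 31 44
f 43 44 33
f 44 31 45
f 44 45 33
f 45 31 32
f 45 32 33



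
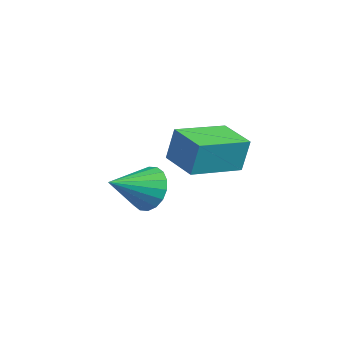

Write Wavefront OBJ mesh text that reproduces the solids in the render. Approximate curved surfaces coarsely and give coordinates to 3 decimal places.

v -1.945 2.381 1.011
v -1.786 2.582 2.163
v -2.465 4.069 0.789
v -2.305 4.27 1.941
v -0.715 2.73 0.779
v -0.555 2.931 1.931
v -1.234 4.418 0.557
v -1.075 4.619 1.709
v 0.396 1.184 0.875
v 0.841 1.04 0.239
v 0.784 -0.044 1.425
v 1.064 1.206 0.454
v 1.154 1.369 0.753
v 1.095 1.494 1.076
v 0.897 1.558 1.359
v 0.599 1.548 1.546
v 0.262 1.466 1.601
v -0.049 1.328 1.512
v -0.272 1.162 1.297
v -0.362 1 0.998
v -0.302 0.874 0.675
v -0.104 0.81 0.392
v 0.193 0.82 0.205
v 0.53 0.902 0.15
f 2 4 1
f 5 2 1
f 1 4 3
f 3 5 1
f 2 8 4
f 6 2 5
f 6 8 2
f 4 8 3
f 7 5 3
f 3 8 7
f 7 6 5
f 8 6 7
f 10 9 12
f 10 12 11
f 12 9 13
f 12 13 11
f 13 9 14
f 13 14 11
f 14 9 15
f 14 15 11
f 15 9 16
f 15 16 11
f 16 9 17
f 16 17 11
f 17 9 18
f 17 18 11
f 18 9 19
f 18 19 11
f 19 9 20
f 19 20 11
f 20 9 21
f 20 21 11
f 21 9 22
f 21 22 11
f 22 9 23
f 22 23 11
f 23 9 24
f 23 24 11
f 24 9 10
f 24 10 11



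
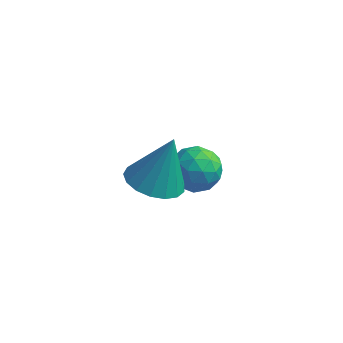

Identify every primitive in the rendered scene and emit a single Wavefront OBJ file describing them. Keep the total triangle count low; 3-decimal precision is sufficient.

v 0.546 -2.217 1.907
v 1.384 -1.626 1.538
v 1.014 -1.643 3.893
v 0.984 -1.291 1.536
v 0.484 -1.168 1.618
v -0.002 -1.285 1.767
v -0.363 -1.616 1.948
v -0.515 -2.084 2.119
v -0.425 -2.583 2.242
v -0.112 -2.998 2.288
v 0.351 -3.234 2.247
v 0.859 -3.237 2.128
v 1.295 -3.006 1.958
v 1.56 -2.595 1.777
v 1.592 -2.097 1.625
v 0.009 2.378 -0.611
v 1.042 2.304 -0.718
v -0.162 0.796 -1.162
v 0.871 0.722 -1.269
v 0.449 0.779 -0.319
v 0.555 1.757 0.021
v 0.325 1.343 -1.901
v 0.431 2.321 -1.561
v 1.237 1.664 -1.516
v 1.314 1.315 -0.538
v -0.434 1.785 -1.342
v -0.357 1.436 -0.364
v 0.541 2.48 -0.616
v 0.339 0.62 -1.264
v 0.091 0.654 -0.705
v 0.698 0.61 -0.768
v 0.254 2.159 -0.182
v 0.861 2.115 -0.245
v 0.512 1.218 -0.01
v 0.019 0.985 -1.635
v 0.626 0.941 -1.698
v 0.182 2.49 -1.112
v 0.789 2.446 -1.175
v 0.368 1.882 -1.87
v 1.263 2.06 -1.148
v 1.162 1.13 -1.472
v 0.841 1.495 -1.843
v 0.904 2.07 -1.643
v 1.307 1.855 -0.573
v 1.207 0.925 -0.897
v 0.959 0.959 -0.339
v 1.021 1.534 -0.138
v 1.422 1.479 -1.042
v -0.327 2.175 -0.983
v -0.427 1.245 -1.307
v -0.141 1.566 -1.742
v -0.079 2.141 -1.541
v -0.282 1.97 -0.408
v -0.383 1.04 -0.732
v -0.024 1.03 -0.237
v 0.039 1.605 -0.037
v -0.542 1.621 -0.838
f 2 1 4
f 2 4 3
f 4 1 5
f 4 5 3
f 5 1 6
f 5 6 3
f 6 1 7
f 6 7 3
f 7 1 8
f 7 8 3
f 8 1 9
f 8 9 3
f 9 1 10
f 9 10 3
f 10 1 11
f 10 11 3
f 11 1 12
f 11 12 3
f 12 1 13
f 12 13 3
f 13 1 14
f 13 14 3
f 14 1 15
f 14 15 3
f 15 1 2
f 15 2 3
f 16 53 32
f 53 27 56
f 32 56 21
f 53 56 32
f 16 32 28
f 32 21 33
f 28 33 17
f 32 33 28
f 16 28 37
f 28 17 38
f 37 38 23
f 28 38 37
f 16 37 49
f 37 23 52
f 49 52 26
f 37 52 49
f 16 49 53
f 49 26 57
f 53 57 27
f 49 57 53
f 17 33 44
f 33 21 47
f 44 47 25
f 33 47 44
f 21 56 34
f 56 27 55
f 34 55 20
f 56 55 34
f 27 57 54
f 57 26 50
f 54 50 18
f 57 50 54
f 26 52 51
f 52 23 39
f 51 39 22
f 52 39 51
f 23 38 43
f 38 17 40
f 43 40 24
f 38 40 43
f 19 45 31
f 45 25 46
f 31 46 20
f 45 46 31
f 19 31 29
f 31 20 30
f 29 30 18
f 31 30 29
f 19 29 36
f 29 18 35
f 36 35 22
f 29 35 36
f 19 36 41
f 36 22 42
f 41 42 24
f 36 42 41
f 19 41 45
f 41 24 48
f 45 48 25
f 41 48 45
f 20 46 34
f 46 25 47
f 34 47 21
f 46 47 34
f 18 30 54
f 30 20 55
f 54 55 27
f 30 55 54
f 22 35 51
f 35 18 50
f 51 50 26
f 35 50 51
f 24 42 43
f 42 22 39
f 43 39 23
f 42 39 43
f 25 48 44
f 48 24 40
f 44 40 17
f 48 40 44



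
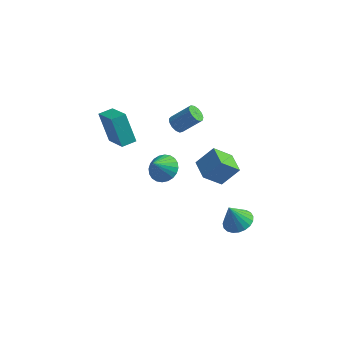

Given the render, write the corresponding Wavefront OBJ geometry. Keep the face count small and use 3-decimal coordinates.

v 3.206 -1.122 1.734
v 2.253 -1.779 2.882
v 2.466 0.018 1.773
v 1.513 -0.638 2.92
v 4.127 -0.562 2.82
v 3.174 -1.218 3.967
v 3.387 0.579 2.858
v 2.434 -0.078 4.006
v -0.609 0.061 0.955
v -0.069 0.639 1.517
v -1.051 -0.681 2.145
v -0.398 0.827 1.512
v -0.758 0.898 1.422
v -1.096 0.842 1.262
v -1.36 0.667 1.055
v -1.51 0.4 0.832
v -1.523 0.081 0.629
v -1.396 -0.241 0.475
v -1.15 -0.517 0.394
v -0.821 -0.704 0.399
v -0.46 -0.776 0.488
v -0.122 -0.719 0.649
v 0.142 -0.544 0.856
v 0.291 -0.277 1.078
v 0.304 0.042 1.282
v 0.177 0.363 1.436
v 3.769 1.011 -4.344
v 4.389 0.253 -4.205
v 3.211 0.829 -2.856
v 4.616 0.573 -4.081
v 4.697 0.969 -4.002
v 4.617 1.372 -3.983
v 4.39 1.713 -4.026
v 4.056 1.933 -4.124
v 3.672 1.993 -4.26
v 3.305 1.884 -4.411
v 3.018 1.623 -4.55
v 2.861 1.257 -4.654
v 2.861 0.849 -4.704
v 3.018 0.468 -4.692
v 3.304 0.182 -4.62
v 3.671 0.039 -4.5
v 4.055 0.064 -4.354
v -2.843 -0.828 3.451
v -3.668 -0.147 5.2
v -4.038 0.466 2.384
v -4.863 1.147 4.132
v -2.177 -0.167 3.508
v -3.002 0.514 5.256
v -3.372 1.127 2.44
v -4.197 1.808 4.189
v -0.557 2.753 2.589
v -0.152 2.896 2.127
v 0.981 3.249 3.23
v 0.577 3.107 3.691
v -0.323 3.197 2.207
v 0.81 3.55 3.309
v -0.568 3.357 2.408
v 0.565 3.71 3.51
v -0.81 3.325 2.666
v 0.323 3.678 3.768
v -0.971 3.112 2.9
v 0.162 3.465 4.002
v -1 2.785 3.035
v 0.133 3.138 4.137
v -0.889 2.448 3.028
v 0.244 2.801 4.131
v -0.672 2.208 2.882
v 0.461 2.561 3.985
v -0.419 2.141 2.643
v 0.715 2.494 3.745
v -0.209 2.269 2.387
v 0.924 2.622 3.489
v -0.109 2.55 2.194
v 1.024 2.903 3.297
f 2 4 1
f 5 2 1
f 1 4 3
f 3 5 1
f 2 8 4
f 6 2 5
f 6 8 2
f 4 8 3
f 7 5 3
f 3 8 7
f 7 6 5
f 8 6 7
f 10 9 12
f 10 12 11
f 12 9 13
f 12 13 11
f 13 9 14
f 13 14 11
f 14 9 15
f 14 15 11
f 15 9 16
f 15 16 11
f 16 9 17
f 16 17 11
f 17 9 18
f 17 18 11
f 18 9 19
f 18 19 11
f 19 9 20
f 19 20 11
f 20 9 21
f 20 21 11
f 21 9 22
f 21 22 11
f 22 9 23
f 22 23 11
f 23 9 24
f 23 24 11
f 24 9 25
f 24 25 11
f 25 9 26
f 25 26 11
f 26 9 10
f 26 10 11
f 28 27 30
f 28 30 29
f 30 27 31
f 30 31 29
f 31 27 32
f 31 32 29
f 32 27 33
f 32 33 29
f 33 27 34
f 33 34 29
f 34 27 35
f 34 35 29
f 35 27 36
f 35 36 29
f 36 27 37
f 36 37 29
f 37 27 38
f 37 38 29
f 38 27 39
f 38 39 29
f 39 27 40
f 39 40 29
f 40 27 41
f 40 41 29
f 41 27 42
f 41 42 29
f 42 27 43
f 42 43 29
f 43 27 28
f 43 28 29
f 45 47 44
f 48 45 44
f 44 47 46
f 46 48 44
f 45 51 47
f 49 45 48
f 49 51 45
f 47 51 46
f 50 48 46
f 46 51 50
f 50 49 48
f 51 49 50
f 53 52 56
f 53 56 54
f 54 56 57
f 54 57 55
f 56 52 58
f 56 58 57
f 57 58 59
f 57 59 55
f 58 52 60
f 58 60 59
f 59 60 61
f 59 61 55
f 60 52 62
f 60 62 61
f 61 62 63
f 61 63 55
f 62 52 64
f 62 64 63
f 63 64 65
f 63 65 55
f 64 52 66
f 64 66 65
f 65 66 67
f 65 67 55
f 66 52 68
f 66 68 67
f 67 68 69
f 67 69 55
f 68 52 70
f 68 70 69
f 69 70 71
f 69 71 55
f 70 52 72
f 70 72 71
f 71 72 73
f 71 73 55
f 72 52 74
f 72 74 73
f 73 74 75
f 73 75 55
f 74 52 53
f 74 53 75
f 75 53 54
f 75 54 55



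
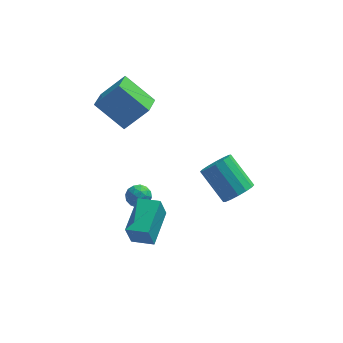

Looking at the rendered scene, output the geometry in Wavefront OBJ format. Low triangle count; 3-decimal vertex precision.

v -2.537 1.272 1.353
v -3.845 2.013 2.499
v -2.224 2.41 0.975
v -3.532 3.151 2.12
v -1.408 1.369 2.58
v -2.716 2.11 3.725
v -1.095 2.507 2.201
v -2.403 3.248 3.347
v -2.567 0.272 -2.608
v -2.306 0.588 -3.102
v -1.634 -0.108 -2.358
v -1.373 0.208 -2.852
v -1.597 0.532 -2.346
v -2.174 0.767 -2.5
v -1.766 -0.287 -2.96
v -2.343 -0.052 -3.114
v -1.811 0.242 -3.319
v -1.707 0.749 -2.94
v -2.233 -0.269 -2.52
v -2.129 0.238 -2.141
v -2.518 0.463 -2.877
v -1.422 0.017 -2.583
v -1.553 0.207 -2.286
v -1.4 0.393 -2.576
v -2.441 0.569 -2.524
v -2.287 0.754 -2.814
v -1.87 0.722 -2.369
v -1.653 -0.274 -2.646
v -1.499 -0.089 -2.936
v -2.54 0.087 -2.884
v -2.387 0.273 -3.174
v -2.07 -0.242 -3.091
v -2.074 0.446 -3.295
v -1.526 0.222 -3.148
v -1.757 -0.069 -3.211
v -2.096 0.069 -3.302
v -2.013 0.743 -3.072
v -1.464 0.52 -2.925
v -1.596 0.711 -2.627
v -1.935 0.849 -2.718
v -1.722 0.54 -3.199
v -2.476 -0.04 -2.535
v -1.927 -0.263 -2.388
v -2.005 -0.369 -2.742
v -2.344 -0.231 -2.833
v -2.414 0.258 -2.312
v -1.866 0.034 -2.165
v -1.844 0.411 -2.158
v -2.183 0.549 -2.249
v -2.218 -0.06 -2.261
v 2.53 -0.344 -2.145
v 2.831 -0.766 -1.497
v 1.851 0.362 -0.307
v 1.55 0.784 -0.955
v 3.114 -0.449 -1.564
v 2.133 0.678 -0.374
v 3.24 -0.104 -1.787
v 2.259 1.023 -0.597
v 3.176 0.177 -2.106
v 2.195 1.304 -0.916
v 2.939 0.318 -2.435
v 1.958 1.445 -1.245
v 2.592 0.282 -2.687
v 1.612 1.409 -1.497
v 2.229 0.078 -2.793
v 1.249 1.206 -1.603
v 1.947 -0.238 -2.726
v 0.966 0.889 -1.536
v 1.821 -0.583 -2.503
v 0.84 0.544 -1.313
v 1.885 -0.864 -2.184
v 0.904 0.263 -0.994
v 2.122 -1.005 -1.855
v 1.141 0.122 -0.665
v 2.468 -0.969 -1.603
v 1.488 0.158 -0.413
v -2.414 -3.617 -1.83
v -2.67 -3.799 -0.703
v -1.815 -1.915 -1.418
v -2.071 -2.098 -0.291
v -1.429 -4.002 -1.669
v -1.685 -4.185 -0.542
v -0.83 -2.301 -1.257
v -1.086 -2.483 -0.13
f 2 4 1
f 5 2 1
f 1 4 3
f 3 5 1
f 2 8 4
f 6 2 5
f 6 8 2
f 4 8 3
f 7 5 3
f 3 8 7
f 7 6 5
f 8 6 7
f 9 46 25
f 46 20 49
f 25 49 14
f 46 49 25
f 9 25 21
f 25 14 26
f 21 26 10
f 25 26 21
f 9 21 30
f 21 10 31
f 30 31 16
f 21 31 30
f 9 30 42
f 30 16 45
f 42 45 19
f 30 45 42
f 9 42 46
f 42 19 50
f 46 50 20
f 42 50 46
f 10 26 37
f 26 14 40
f 37 40 18
f 26 40 37
f 14 49 27
f 49 20 48
f 27 48 13
f 49 48 27
f 20 50 47
f 50 19 43
f 47 43 11
f 50 43 47
f 19 45 44
f 45 16 32
f 44 32 15
f 45 32 44
f 16 31 36
f 31 10 33
f 36 33 17
f 31 33 36
f 12 38 24
f 38 18 39
f 24 39 13
f 38 39 24
f 12 24 22
f 24 13 23
f 22 23 11
f 24 23 22
f 12 22 29
f 22 11 28
f 29 28 15
f 22 28 29
f 12 29 34
f 29 15 35
f 34 35 17
f 29 35 34
f 12 34 38
f 34 17 41
f 38 41 18
f 34 41 38
f 13 39 27
f 39 18 40
f 27 40 14
f 39 40 27
f 11 23 47
f 23 13 48
f 47 48 20
f 23 48 47
f 15 28 44
f 28 11 43
f 44 43 19
f 28 43 44
f 17 35 36
f 35 15 32
f 36 32 16
f 35 32 36
f 18 41 37
f 41 17 33
f 37 33 10
f 41 33 37
f 52 51 55
f 52 55 53
f 53 55 56
f 53 56 54
f 55 51 57
f 55 57 56
f 56 57 58
f 56 58 54
f 57 51 59
f 57 59 58
f 58 59 60
f 58 60 54
f 59 51 61
f 59 61 60
f 60 61 62
f 60 62 54
f 61 51 63
f 61 63 62
f 62 63 64
f 62 64 54
f 63 51 65
f 63 65 64
f 64 65 66
f 64 66 54
f 65 51 67
f 65 67 66
f 66 67 68
f 66 68 54
f 67 51 69
f 67 69 68
f 68 69 70
f 68 70 54
f 69 51 71
f 69 71 70
f 70 71 72
f 70 72 54
f 71 51 73
f 71 73 72
f 72 73 74
f 72 74 54
f 73 51 75
f 73 75 74
f 74 75 76
f 74 76 54
f 75 51 52
f 75 52 76
f 76 52 53
f 76 53 54
f 78 80 77
f 81 78 77
f 77 80 79
f 79 81 77
f 78 84 80
f 82 78 81
f 82 84 78
f 80 84 79
f 83 81 79
f 79 84 83
f 83 82 81
f 84 82 83



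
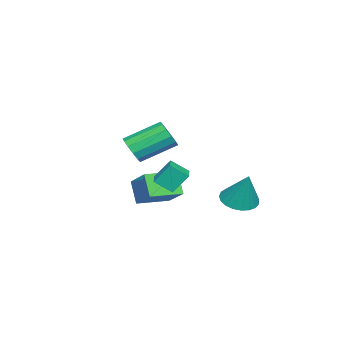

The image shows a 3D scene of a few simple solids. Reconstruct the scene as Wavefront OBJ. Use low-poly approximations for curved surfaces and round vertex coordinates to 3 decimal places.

v -3.487 0.542 -3.63
v -2.735 0.216 -3.766
v -2.973 1.098 -2.13
v -2.7 0.534 -3.896
v -2.801 0.854 -3.98
v -3.021 1.119 -4.003
v -3.321 1.285 -3.962
v -3.649 1.322 -3.863
v -3.95 1.224 -3.724
v -4.17 1.009 -3.569
v -4.272 0.712 -3.424
v -4.239 0.387 -3.315
v -4.075 0.088 -3.26
v -3.809 -0.132 -3.27
v -3.488 -0.236 -3.341
v -3.166 -0.205 -3.463
v -2.9 -0.045 -3.613
v -3.77 -2.797 -3.033
v -2.924 -1.889 -2.227
v -3.275 -2.374 -4.029
v -2.429 -1.466 -3.223
v -2.731 -3.834 -2.957
v -1.885 -2.926 -2.151
v -2.236 -3.411 -3.953
v -1.39 -2.503 -3.147
v 1.024 -2.314 0.178
v 1.575 -2.243 0.552
v 0.867 -0.975 1.356
v 0.316 -1.046 0.982
v 1.624 -2.024 0.249
v 0.916 -0.756 1.052
v 1.482 -1.897 -0.077
v 0.774 -0.628 0.726
v 1.194 -1.902 -0.322
v 0.486 -0.634 0.482
v 0.853 -2.038 -0.408
v 0.145 -0.77 0.396
v 0.566 -2.262 -0.308
v -0.142 -0.994 0.496
v 0.424 -2.502 -0.053
v -0.284 -1.234 0.75
v 0.473 -2.683 0.275
v -0.235 -1.415 1.078
v 0.697 -2.746 0.572
v -0.011 -1.478 1.376
v 1.024 -2.673 0.744
v 0.316 -1.404 1.548
v 1.352 -2.485 0.737
v 0.644 -1.217 1.54
v 1.415 -1.243 -0.915
v 1.175 -0.684 -0.109
v 1.215 -0.567 -1.443
v 0.975 -0.008 -0.636
v 2.265 -0.952 -0.864
v 2.025 -0.393 -0.057
v 2.065 -0.276 -1.391
v 1.825 0.283 -0.585
f 2 1 4
f 2 4 3
f 4 1 5
f 4 5 3
f 5 1 6
f 5 6 3
f 6 1 7
f 6 7 3
f 7 1 8
f 7 8 3
f 8 1 9
f 8 9 3
f 9 1 10
f 9 10 3
f 10 1 11
f 10 11 3
f 11 1 12
f 11 12 3
f 12 1 13
f 12 13 3
f 13 1 14
f 13 14 3
f 14 1 15
f 14 15 3
f 15 1 16
f 15 16 3
f 16 1 17
f 16 17 3
f 17 1 2
f 17 2 3
f 19 21 18
f 22 19 18
f 18 21 20
f 20 22 18
f 19 25 21
f 23 19 22
f 23 25 19
f 21 25 20
f 24 22 20
f 20 25 24
f 24 23 22
f 25 23 24
f 27 26 30
f 27 30 28
f 28 30 31
f 28 31 29
f 30 26 32
f 30 32 31
f 31 32 33
f 31 33 29
f 32 26 34
f 32 34 33
f 33 34 35
f 33 35 29
f 34 26 36
f 34 36 35
f 35 36 37
f 35 37 29
f 36 26 38
f 36 38 37
f 37 38 39
f 37 39 29
f 38 26 40
f 38 40 39
f 39 40 41
f 39 41 29
f 40 26 42
f 40 42 41
f 41 42 43
f 41 43 29
f 42 26 44
f 42 44 43
f 43 44 45
f 43 45 29
f 44 26 46
f 44 46 45
f 45 46 47
f 45 47 29
f 46 26 48
f 46 48 47
f 47 48 49
f 47 49 29
f 48 26 27
f 48 27 49
f 49 27 28
f 49 28 29
f 51 53 50
f 54 51 50
f 50 53 52
f 52 54 50
f 51 57 53
f 55 51 54
f 55 57 51
f 53 57 52
f 56 54 52
f 52 57 56
f 56 55 54
f 57 55 56



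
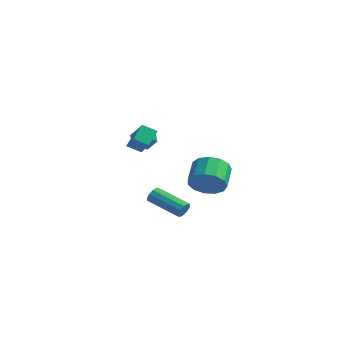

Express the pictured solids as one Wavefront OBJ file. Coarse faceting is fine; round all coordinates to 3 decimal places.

v 3.662 -3.702 2.2
v 4.303 -3.831 3.022
v 3.72 -2.668 3.661
v 3.078 -2.538 2.84
v 4.588 -3.479 2.641
v 4.005 -2.316 3.28
v 4.579 -3.197 2.121
v 3.996 -2.034 2.76
v 4.279 -3.076 1.626
v 3.695 -1.913 2.265
v 3.783 -3.153 1.313
v 3.199 -1.99 1.952
v 3.248 -3.405 1.282
v 2.664 -2.241 1.921
v 2.845 -3.75 1.543
v 2.261 -2.587 2.182
v 2.701 -4.08 2.012
v 2.117 -2.917 2.651
v 2.862 -4.29 2.541
v 2.278 -3.127 3.181
v 3.277 -4.313 2.962
v 2.693 -3.15 3.601
v 3.814 -4.142 3.141
v 3.231 -2.979 3.78
v 1.157 -2.391 -1.085
v 1.328 -2.608 -0.633
v -0.665 -2.786 0.037
v -0.837 -2.569 -0.415
v 1.313 -2.284 -0.59
v -0.68 -2.461 0.08
v 1.239 -2 -0.736
v -0.754 -2.178 -0.067
v 1.133 -1.866 -1.016
v -0.86 -2.044 -0.346
v 1.036 -1.933 -1.322
v -0.957 -2.11 -0.652
v 0.985 -2.174 -1.537
v -1.008 -2.352 -0.867
v 1 -2.499 -1.58
v -0.993 -2.676 -0.91
v 1.074 -2.782 -1.433
v -0.919 -2.96 -0.764
v 1.18 -2.916 -1.154
v -0.813 -3.094 -0.484
v 1.277 -2.85 -0.848
v -0.716 -3.027 -0.178
v -1.543 -2.655 2.622
v -2.247 -3.074 3.04
v -1.66 -1.768 3.311
v -2.364 -2.187 3.73
v -0.456 -3.373 3.73
v -1.16 -3.792 4.149
v -0.573 -2.486 4.42
v -1.277 -2.905 4.838
v -3.229 0.587 2.643
v -2.783 -0.021 2.203
v -4.417 0.181 1.997
v -3.971 -0.427 1.557
v -4.09 -0.51 2.418
v -3.355 -0.259 2.817
v -3.845 0.419 1.383
v -3.11 0.67 1.782
v -3.163 -0.124 1.425
v -3.315 -0.699 2.064
v -3.885 0.859 2.136
v -4.037 0.284 2.775
f 2 1 5
f 2 5 3
f 3 5 6
f 3 6 4
f 5 1 7
f 5 7 6
f 6 7 8
f 6 8 4
f 7 1 9
f 7 9 8
f 8 9 10
f 8 10 4
f 9 1 11
f 9 11 10
f 10 11 12
f 10 12 4
f 11 1 13
f 11 13 12
f 12 13 14
f 12 14 4
f 13 1 15
f 13 15 14
f 14 15 16
f 14 16 4
f 15 1 17
f 15 17 16
f 16 17 18
f 16 18 4
f 17 1 19
f 17 19 18
f 18 19 20
f 18 20 4
f 19 1 21
f 19 21 20
f 20 21 22
f 20 22 4
f 21 1 23
f 21 23 22
f 22 23 24
f 22 24 4
f 23 1 2
f 23 2 24
f 24 2 3
f 24 3 4
f 26 25 29
f 26 29 27
f 27 29 30
f 27 30 28
f 29 25 31
f 29 31 30
f 30 31 32
f 30 32 28
f 31 25 33
f 31 33 32
f 32 33 34
f 32 34 28
f 33 25 35
f 33 35 34
f 34 35 36
f 34 36 28
f 35 25 37
f 35 37 36
f 36 37 38
f 36 38 28
f 37 25 39
f 37 39 38
f 38 39 40
f 38 40 28
f 39 25 41
f 39 41 40
f 40 41 42
f 40 42 28
f 41 25 43
f 41 43 42
f 42 43 44
f 42 44 28
f 43 25 45
f 43 45 44
f 44 45 46
f 44 46 28
f 45 25 26
f 45 26 46
f 46 26 27
f 46 27 28
f 48 50 47
f 51 48 47
f 47 50 49
f 49 51 47
f 48 54 50
f 52 48 51
f 52 54 48
f 50 54 49
f 53 51 49
f 49 54 53
f 53 52 51
f 54 52 53
f 55 66 60
f 55 60 56
f 55 56 62
f 55 62 65
f 55 65 66
f 56 60 64
f 60 66 59
f 66 65 57
f 65 62 61
f 62 56 63
f 58 64 59
f 58 59 57
f 58 57 61
f 58 61 63
f 58 63 64
f 59 64 60
f 57 59 66
f 61 57 65
f 63 61 62
f 64 63 56



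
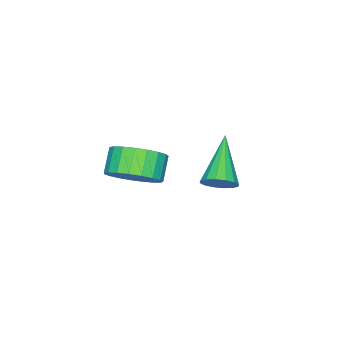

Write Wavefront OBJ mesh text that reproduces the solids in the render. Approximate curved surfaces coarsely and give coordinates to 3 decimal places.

v 2.584 -1.09 -3.615
v 2.968 -0.438 -2.916
v 2.22 -0.759 -2.206
v 1.836 -1.41 -2.905
v 2.676 -0.195 -3.114
v 1.928 -0.515 -2.404
v 2.368 -0.106 -3.398
v 1.621 -0.427 -2.688
v 2.098 -0.188 -3.72
v 1.35 -0.508 -3.01
v 1.911 -0.425 -4.023
v 1.163 -0.746 -3.313
v 1.841 -0.777 -4.257
v 1.093 -1.098 -3.547
v 1.899 -1.184 -4.379
v 1.151 -1.504 -3.669
v 2.076 -1.574 -4.369
v 1.328 -1.895 -3.659
v 2.34 -1.88 -4.229
v 1.592 -2.201 -3.519
v 2.647 -2.05 -3.982
v 1.899 -2.371 -3.272
v 2.943 -2.053 -3.673
v 2.195 -2.374 -2.963
v 3.176 -1.89 -3.353
v 2.428 -2.211 -2.643
v 3.308 -1.589 -3.078
v 2.56 -1.91 -2.368
v 3.314 -1.201 -2.897
v 2.566 -1.522 -2.187
v 3.194 -0.794 -2.839
v 2.446 -1.115 -2.129
v 2.875 2.649 -1.799
v 3.282 2.186 -1.594
v 1.425 1.871 -0.681
v 3.318 2.437 -1.373
v 3.235 2.745 -1.266
v 3.055 3.028 -1.302
v 2.828 3.209 -1.471
v 2.613 3.24 -1.728
v 2.468 3.113 -2.004
v 2.432 2.862 -2.225
v 2.516 2.554 -2.332
v 2.695 2.271 -2.296
v 2.923 2.09 -2.127
v 3.138 2.059 -1.87
f 2 1 5
f 2 5 3
f 3 5 6
f 3 6 4
f 5 1 7
f 5 7 6
f 6 7 8
f 6 8 4
f 7 1 9
f 7 9 8
f 8 9 10
f 8 10 4
f 9 1 11
f 9 11 10
f 10 11 12
f 10 12 4
f 11 1 13
f 11 13 12
f 12 13 14
f 12 14 4
f 13 1 15
f 13 15 14
f 14 15 16
f 14 16 4
f 15 1 17
f 15 17 16
f 16 17 18
f 16 18 4
f 17 1 19
f 17 19 18
f 18 19 20
f 18 20 4
f 19 1 21
f 19 21 20
f 20 21 22
f 20 22 4
f 21 1 23
f 21 23 22
f 22 23 24
f 22 24 4
f 23 1 25
f 23 25 24
f 24 25 26
f 24 26 4
f 25 1 27
f 25 27 26
f 26 27 28
f 26 28 4
f 27 1 29
f 27 29 28
f 28 29 30
f 28 30 4
f 29 1 31
f 29 31 30
f 30 31 32
f 30 32 4
f 31 1 2
f 31 2 32
f 32 2 3
f 32 3 4
f 34 33 36
f 34 36 35
f 36 33 37
f 36 37 35
f 37 33 38
f 37 38 35
f 38 33 39
f 38 39 35
f 39 33 40
f 39 40 35
f 40 33 41
f 40 41 35
f 41 33 42
f 41 42 35
f 42 33 43
f 42 43 35
f 43 33 44
f 43 44 35
f 44 33 45
f 44 45 35
f 45 33 46
f 45 46 35
f 46 33 34
f 46 34 35



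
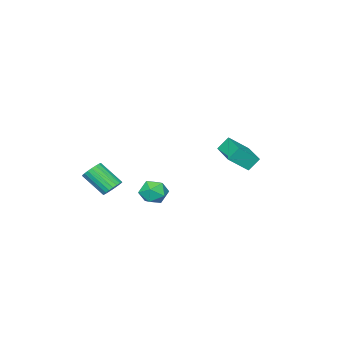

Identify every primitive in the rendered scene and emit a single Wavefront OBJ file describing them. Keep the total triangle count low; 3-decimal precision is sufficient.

v 2.357 3.598 -3.947
v 2.846 3.554 -3.162
v 3.354 2.706 -4.618
v 3.843 2.662 -3.833
v 3.014 2.254 -3.885
v 2.398 2.806 -3.471
v 3.802 3.454 -4.309
v 3.186 4.006 -3.895
v 3.739 3.466 -3.386
v 3.252 2.724 -3.124
v 2.948 3.536 -4.656
v 2.461 2.794 -4.394
v 3.432 0.335 -4.349
v 3.861 0.767 -4.003
v 4.197 -0.544 -2.785
v 3.768 -0.975 -3.131
v 3.605 0.82 -3.874
v 3.941 -0.49 -2.657
v 3.319 0.79 -3.828
v 3.656 -0.521 -2.611
v 3.053 0.681 -3.872
v 3.389 -0.63 -2.655
v 2.852 0.512 -3.998
v 3.189 -0.799 -2.781
v 2.752 0.313 -4.185
v 3.088 -0.998 -2.968
v 2.769 0.117 -4.4
v 3.105 -1.193 -3.183
v 2.9 -0.04 -4.606
v 3.237 -1.351 -3.389
v 3.124 -0.133 -4.768
v 3.46 -1.444 -3.551
v 3.401 -0.145 -4.857
v 3.737 -1.455 -3.64
v 3.683 -0.074 -4.858
v 4.019 -1.384 -3.641
v 3.922 0.068 -4.771
v 4.258 -1.242 -3.554
v 4.076 0.256 -4.611
v 4.412 -1.054 -3.394
v 4.119 0.458 -4.406
v 4.455 -0.852 -3.189
v 4.043 0.639 -4.191
v 4.379 -0.672 -2.973
v -5.055 3.112 -3.083
v -4.019 2.442 -2.08
v -3.896 4.899 -3.086
v -2.86 4.229 -2.082
v -4.5 2.751 -3.898
v -3.464 2.081 -2.894
v -3.341 4.538 -3.9
v -2.305 3.868 -2.897
f 1 12 6
f 1 6 2
f 1 2 8
f 1 8 11
f 1 11 12
f 2 6 10
f 6 12 5
f 12 11 3
f 11 8 7
f 8 2 9
f 4 10 5
f 4 5 3
f 4 3 7
f 4 7 9
f 4 9 10
f 5 10 6
f 3 5 12
f 7 3 11
f 9 7 8
f 10 9 2
f 14 13 17
f 14 17 15
f 15 17 18
f 15 18 16
f 17 13 19
f 17 19 18
f 18 19 20
f 18 20 16
f 19 13 21
f 19 21 20
f 20 21 22
f 20 22 16
f 21 13 23
f 21 23 22
f 22 23 24
f 22 24 16
f 23 13 25
f 23 25 24
f 24 25 26
f 24 26 16
f 25 13 27
f 25 27 26
f 26 27 28
f 26 28 16
f 27 13 29
f 27 29 28
f 28 29 30
f 28 30 16
f 29 13 31
f 29 31 30
f 30 31 32
f 30 32 16
f 31 13 33
f 31 33 32
f 32 33 34
f 32 34 16
f 33 13 35
f 33 35 34
f 34 35 36
f 34 36 16
f 35 13 37
f 35 37 36
f 36 37 38
f 36 38 16
f 37 13 39
f 37 39 38
f 38 39 40
f 38 40 16
f 39 13 41
f 39 41 40
f 40 41 42
f 40 42 16
f 41 13 43
f 41 43 42
f 42 43 44
f 42 44 16
f 43 13 14
f 43 14 44
f 44 14 15
f 44 15 16
f 46 48 45
f 49 46 45
f 45 48 47
f 47 49 45
f 46 52 48
f 50 46 49
f 50 52 46
f 48 52 47
f 51 49 47
f 47 52 51
f 51 50 49
f 52 50 51



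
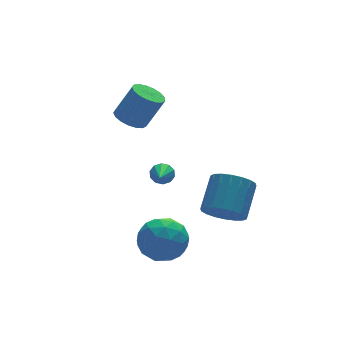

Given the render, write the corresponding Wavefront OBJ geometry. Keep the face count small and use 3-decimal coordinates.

v -1.044 -3.819 -1.141
v -0.378 -3.637 -1.919
v 0.65 -2.52 -0.777
v -0.016 -2.701 0.001
v -0.69 -3.299 -1.969
v 0.339 -2.181 -0.827
v -1.072 -3.063 -1.855
v -0.043 -1.946 -0.714
v -1.448 -2.978 -1.6
v -0.42 -1.86 -0.458
v -1.745 -3.058 -1.254
v -0.716 -1.941 -0.112
v -1.903 -3.29 -0.885
v -0.874 -2.172 0.256
v -1.89 -3.626 -0.567
v -0.861 -2.508 0.574
v -1.71 -4 -0.363
v -0.682 -2.883 0.779
v -1.399 -4.339 -0.313
v -0.37 -3.221 0.829
v -1.017 -4.574 -0.426
v 0.012 -3.457 0.715
v -0.64 -4.66 -0.682
v 0.388 -3.542 0.46
v -0.344 -4.579 -1.028
v 0.685 -3.462 0.114
v -0.186 -4.348 -1.396
v 0.843 -3.23 -0.255
v -0.199 -4.012 -1.714
v 0.83 -2.894 -0.573
v -3.292 -3.113 -2.81
v -2.723 -3.774 -1.956
v -5.037 -3.626 -2.044
v -4.468 -4.287 -1.19
v -4.391 -3.07 -1.171
v -3.313 -2.753 -1.645
v -4.447 -4.647 -2.355
v -3.369 -4.33 -2.829
v -3.437 -4.722 -1.675
v -3.403 -3.747 -0.944
v -4.357 -3.653 -3.056
v -4.323 -2.678 -2.325
v -2.854 -3.398 -2.45
v -4.906 -4.002 -1.55
v -4.861 -3.286 -1.539
v -4.526 -3.674 -1.037
v -3.201 -2.798 -2.267
v -2.867 -3.186 -1.765
v -3.847 -2.773 -1.304
v -4.893 -4.214 -2.235
v -4.559 -4.602 -1.733
v -3.234 -3.726 -2.963
v -2.899 -4.114 -2.461
v -3.913 -4.627 -2.696
v -2.94 -4.344 -1.783
v -3.966 -4.645 -1.333
v -3.953 -4.858 -2.018
v -3.319 -4.671 -2.296
v -2.92 -3.771 -1.353
v -3.945 -4.072 -0.903
v -3.9 -3.357 -0.892
v -3.266 -3.17 -1.17
v -3.339 -4.328 -1.188
v -3.815 -3.328 -3.097
v -4.84 -3.629 -2.647
v -4.494 -4.23 -2.83
v -3.86 -4.043 -3.108
v -3.794 -2.755 -2.667
v -4.82 -3.056 -2.217
v -4.441 -2.729 -1.704
v -3.807 -2.542 -1.982
v -4.421 -3.072 -2.812
v -3.046 1.618 2.295
v -2.514 2.237 2.098
v -1.682 2.022 3.668
v -2.214 1.402 3.865
v -2.817 2.426 2.284
v -1.984 2.21 3.854
v -3.172 2.429 2.473
v -2.339 2.214 4.043
v -3.498 2.247 2.621
v -2.665 2.031 4.191
v -3.721 1.92 2.694
v -2.888 1.705 4.264
v -3.789 1.525 2.676
v -2.956 1.309 4.246
v -3.687 1.15 2.571
v -2.855 0.935 4.141
v -3.439 0.883 2.402
v -2.606 0.667 3.972
v -3.1 0.784 2.209
v -2.268 0.568 3.779
v -2.749 0.876 2.036
v -1.917 0.66 3.605
v -2.467 1.138 1.922
v -1.634 0.923 3.491
v -2.317 1.51 1.893
v -1.484 1.294 3.463
v -2.334 1.907 1.957
v -1.501 1.691 3.527
v -2.74 -1.157 0.276
v -2.503 -1.512 -0.101
v -3.42 -2.383 1.004
v -2.28 -1.476 0.169
v -2.232 -1.318 0.48
v -2.379 -1.098 0.713
v -2.663 -0.901 0.78
v -2.976 -0.801 0.654
v -3.2 -0.838 0.384
v -3.247 -0.996 0.073
v -3.101 -1.216 -0.161
v -2.817 -1.413 -0.227
f 2 1 5
f 2 5 3
f 3 5 6
f 3 6 4
f 5 1 7
f 5 7 6
f 6 7 8
f 6 8 4
f 7 1 9
f 7 9 8
f 8 9 10
f 8 10 4
f 9 1 11
f 9 11 10
f 10 11 12
f 10 12 4
f 11 1 13
f 11 13 12
f 12 13 14
f 12 14 4
f 13 1 15
f 13 15 14
f 14 15 16
f 14 16 4
f 15 1 17
f 15 17 16
f 16 17 18
f 16 18 4
f 17 1 19
f 17 19 18
f 18 19 20
f 18 20 4
f 19 1 21
f 19 21 20
f 20 21 22
f 20 22 4
f 21 1 23
f 21 23 22
f 22 23 24
f 22 24 4
f 23 1 25
f 23 25 24
f 24 25 26
f 24 26 4
f 25 1 27
f 25 27 26
f 26 27 28
f 26 28 4
f 27 1 29
f 27 29 28
f 28 29 30
f 28 30 4
f 29 1 2
f 29 2 30
f 30 2 3
f 30 3 4
f 31 68 47
f 68 42 71
f 47 71 36
f 68 71 47
f 31 47 43
f 47 36 48
f 43 48 32
f 47 48 43
f 31 43 52
f 43 32 53
f 52 53 38
f 43 53 52
f 31 52 64
f 52 38 67
f 64 67 41
f 52 67 64
f 31 64 68
f 64 41 72
f 68 72 42
f 64 72 68
f 32 48 59
f 48 36 62
f 59 62 40
f 48 62 59
f 36 71 49
f 71 42 70
f 49 70 35
f 71 70 49
f 42 72 69
f 72 41 65
f 69 65 33
f 72 65 69
f 41 67 66
f 67 38 54
f 66 54 37
f 67 54 66
f 38 53 58
f 53 32 55
f 58 55 39
f 53 55 58
f 34 60 46
f 60 40 61
f 46 61 35
f 60 61 46
f 34 46 44
f 46 35 45
f 44 45 33
f 46 45 44
f 34 44 51
f 44 33 50
f 51 50 37
f 44 50 51
f 34 51 56
f 51 37 57
f 56 57 39
f 51 57 56
f 34 56 60
f 56 39 63
f 60 63 40
f 56 63 60
f 35 61 49
f 61 40 62
f 49 62 36
f 61 62 49
f 33 45 69
f 45 35 70
f 69 70 42
f 45 70 69
f 37 50 66
f 50 33 65
f 66 65 41
f 50 65 66
f 39 57 58
f 57 37 54
f 58 54 38
f 57 54 58
f 40 63 59
f 63 39 55
f 59 55 32
f 63 55 59
f 74 73 77
f 74 77 75
f 75 77 78
f 75 78 76
f 77 73 79
f 77 79 78
f 78 79 80
f 78 80 76
f 79 73 81
f 79 81 80
f 80 81 82
f 80 82 76
f 81 73 83
f 81 83 82
f 82 83 84
f 82 84 76
f 83 73 85
f 83 85 84
f 84 85 86
f 84 86 76
f 85 73 87
f 85 87 86
f 86 87 88
f 86 88 76
f 87 73 89
f 87 89 88
f 88 89 90
f 88 90 76
f 89 73 91
f 89 91 90
f 90 91 92
f 90 92 76
f 91 73 93
f 91 93 92
f 92 93 94
f 92 94 76
f 93 73 95
f 93 95 94
f 94 95 96
f 94 96 76
f 95 73 97
f 95 97 96
f 96 97 98
f 96 98 76
f 97 73 99
f 97 99 98
f 98 99 100
f 98 100 76
f 99 73 74
f 99 74 100
f 100 74 75
f 100 75 76
f 102 101 104
f 102 104 103
f 104 101 105
f 104 105 103
f 105 101 106
f 105 106 103
f 106 101 107
f 106 107 103
f 107 101 108
f 107 108 103
f 108 101 109
f 108 109 103
f 109 101 110
f 109 110 103
f 110 101 111
f 110 111 103
f 111 101 112
f 111 112 103
f 112 101 102
f 112 102 103

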